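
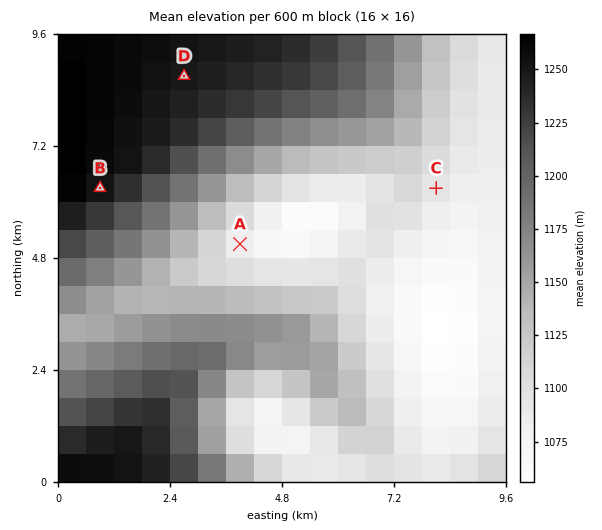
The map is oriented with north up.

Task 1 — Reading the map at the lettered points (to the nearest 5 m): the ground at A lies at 1080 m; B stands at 1255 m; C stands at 1095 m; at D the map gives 1250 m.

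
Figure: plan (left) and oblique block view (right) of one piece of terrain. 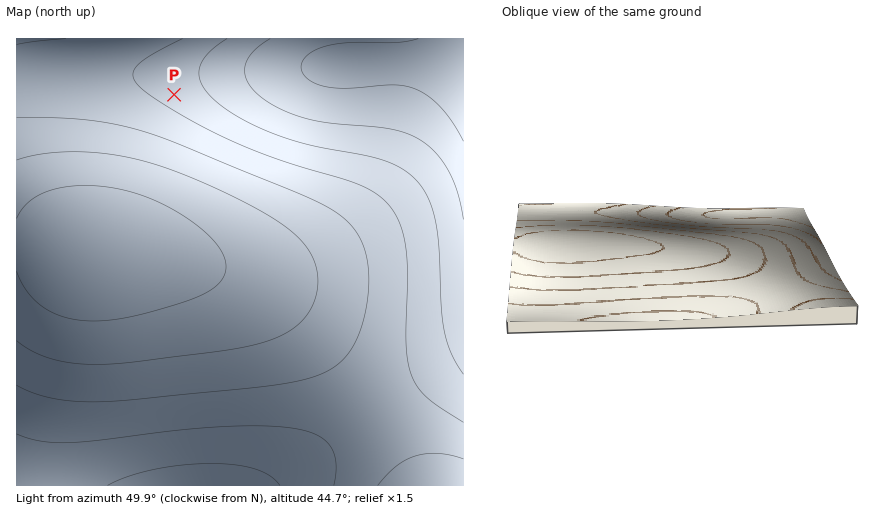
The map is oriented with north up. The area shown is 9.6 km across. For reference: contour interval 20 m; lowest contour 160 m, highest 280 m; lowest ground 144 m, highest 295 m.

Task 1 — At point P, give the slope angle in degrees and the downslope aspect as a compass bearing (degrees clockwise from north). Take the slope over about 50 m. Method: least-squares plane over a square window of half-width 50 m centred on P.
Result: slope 1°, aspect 44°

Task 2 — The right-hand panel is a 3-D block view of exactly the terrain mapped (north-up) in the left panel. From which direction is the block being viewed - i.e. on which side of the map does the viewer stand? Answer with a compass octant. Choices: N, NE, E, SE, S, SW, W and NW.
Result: S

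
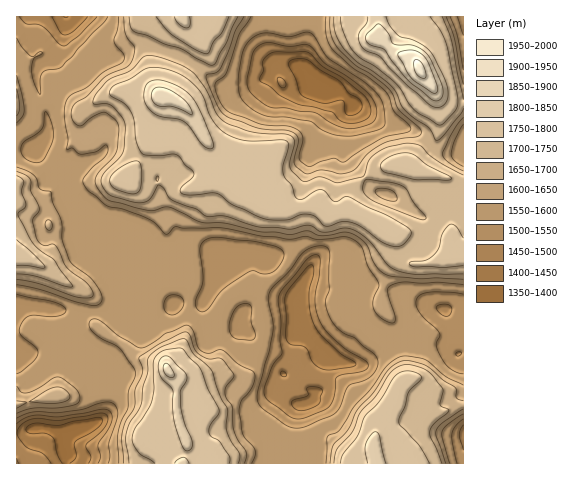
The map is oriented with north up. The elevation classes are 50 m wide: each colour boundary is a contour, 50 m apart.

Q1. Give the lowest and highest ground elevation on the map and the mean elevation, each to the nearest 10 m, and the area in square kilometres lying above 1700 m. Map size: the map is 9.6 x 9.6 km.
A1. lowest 1360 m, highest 1960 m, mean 1630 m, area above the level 30.4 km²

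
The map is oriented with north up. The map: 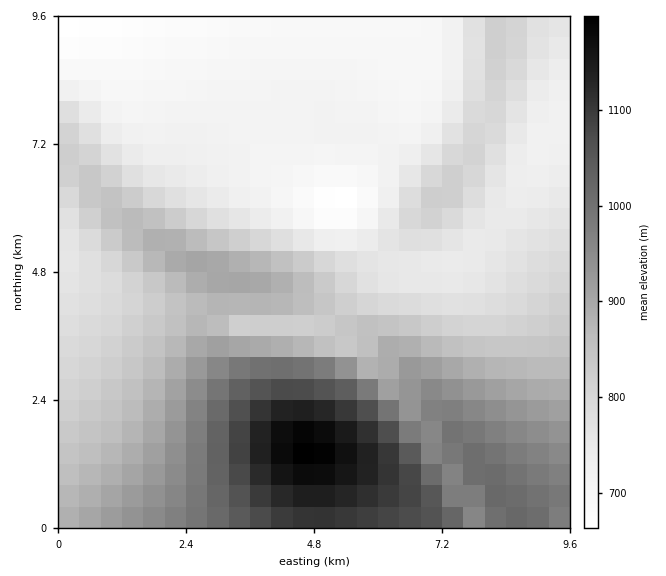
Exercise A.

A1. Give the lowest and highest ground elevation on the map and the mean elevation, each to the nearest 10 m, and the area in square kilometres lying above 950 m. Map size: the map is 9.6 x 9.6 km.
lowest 660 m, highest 1200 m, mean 840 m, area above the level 19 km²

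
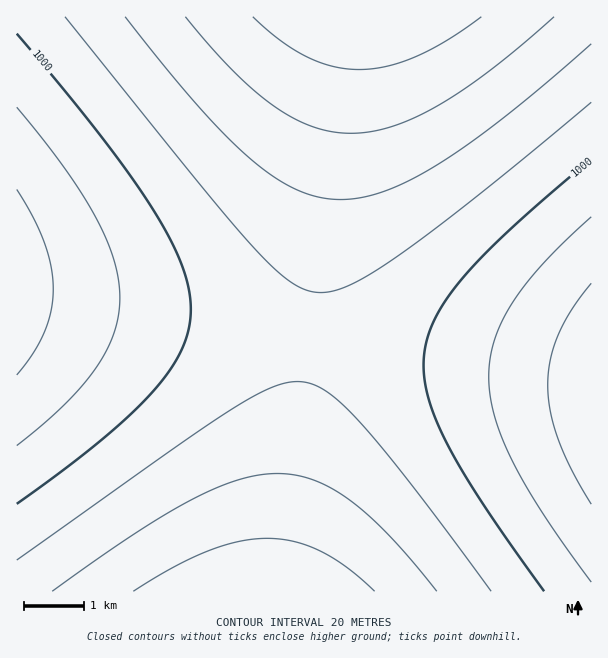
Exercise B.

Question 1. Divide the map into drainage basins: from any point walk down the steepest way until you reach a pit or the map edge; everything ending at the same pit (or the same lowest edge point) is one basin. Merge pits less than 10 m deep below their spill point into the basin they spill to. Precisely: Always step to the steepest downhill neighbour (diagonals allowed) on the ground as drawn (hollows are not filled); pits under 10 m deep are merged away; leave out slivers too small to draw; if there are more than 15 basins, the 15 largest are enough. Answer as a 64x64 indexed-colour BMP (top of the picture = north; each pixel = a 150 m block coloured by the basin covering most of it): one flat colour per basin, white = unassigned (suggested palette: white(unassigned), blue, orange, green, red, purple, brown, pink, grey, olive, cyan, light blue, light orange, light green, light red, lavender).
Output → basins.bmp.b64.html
<image width="64" height="64" href="data:image/bmp;base64,Qk12CAAAAAAAAHYAAAAoAAAAQAAAAEAAAAABAAQAAAAAAAAIAAATCwAAEwsAABAAAAAAAAAA////ALR3HwAOf/8ALKAsACgn1gC9Z5QAS1aMAMJ34wB/f38AIr28AM++FwDox64AeLv/AIrfmACWmP8A1bDFACIiIiIiIiIiIiIiIiIiIiIiIiIiIiIiIiIiIiIiIiIiIiIiIiIiIiIiIiIiIiIiIiIiIiIiIiIiIiIiIiIiIiIiIiIiIiIiIiIiIiIiIiIiIiIiIiIiIiIiIiIiIiIiIiIiIiIiIiIiIiIiIiIiIiIiIiIiIiIiIiIiIiIiIiIiIiIiIiIiIiIiIiIiIiIiIiIiIiIiIiIiIiIiIiIiIiIiIiIiIiIiIiIiIiIiIiIiIiIiIiIiIiIiIiIiIiIiIiIiIiIiIiIiIiIiIiIiIiIiIiIiIiIiIiIiIiIiIiIiIiIiIiIiIiIiIiIiIiIiIiIiIiIiIiIiIiIiIiIiIiIiIiIiIiIiIiIiIiIiIiIiIiIiIiIiIiIiIiIiIiIiIiIiIiIiIiIiIiIiIiIiIiIiIiIiIiIiIiIiIiIiIiIiIiIiIiIiIiIiIiIiIiIiIiIiIiIiIiIiIiIiIiIiIiIiIiIiIiIiIiIiIiIiIiIiIiIiIiIiIiIiIiIiIiIiIiIiIiIiIiIiIiIiIiIiIiIiIiIiIiIiIiIiIiIiIiIiIiIiIiIiIiIiIiIiIiIiIiIiIiIiIiIiIiIiIiIiIiIiIiIiIiIiIiIiIiIiIiIiIiIiIiIiIiIiIiIiIiIiIiIiIiIiIiIiIiIiIiIiIiIiIiIiIiIiIiIiIiIiIiIiIiIiIiIiIiIiIiIiIiIiIiIiIiIiIiIiIiIiIiIiIiIiIiIiIiIiIiIiIiIiIiIiIiIiIiIiIiIiIiIiIiIiIiIiIiIiIiIiIiIiIiIiIiIiIiIiIiIiIiIiIiIiIiIiIiIiIiIiIiIiIiIiIiIiIiIiIiIiIiIiIiIiIiIiIiIiIiIiIiIiIiIiIiIiIiIiIiIiIiIiIiIiIiIiIiIiIiIiIiIiIiIiIiIiIiIiIiIiIiIiIiIiIiIiIiIiIiIiIiIiIiIiIiIiIiIiIiIiIiIiIiIiIiIiIiIiIiIiIiIiIiIiIiIiIiIiIiIiIiIiIiIiIiIiIiIiIiIiIiIiIiIiIiIiIiIiIiIiIiIiIiIiIiIiIiIiIiIiIiIiIiERIiIiIiIiIiIiIiIiIiIiIiIiIiIiIiIiIiIiEREREREiIiIiIiIiIiIiIiIiIiIiIiIiIiIiIhERERERERERESIiIiIiIiIiIiIiIiIiIiIiIiIhERERERERERERERERIiIiIiIiIiIiIiIiIiIiIREREREREREREREREREREREiIiIiIiIiIiIiIiERERERERERERERERERERERERERESIiIiIiIiIiERERERERERERERERERERERERERERERERIiIiIhEREREREREREREREREREREREREREREREREREREhERERERERERERERERERERERERERERERERERERERERERERERERERERERERERERERERERERERERERERERERERERERERERERERERERERERERERERERERERERERERERERERERERERERERERERERERERERERERERERERERERERERERERERERERERERERERERERERERERERERERERERERERERERERERERERERERERERERERERERERERERERERERERERERERERERERERERERERERERERERERERERERERERERERERERERERERERERERERERERERERERERERERERERERERERERERERERERERERERERERERERERERERERERERERERERERERERERERERERERERERERERERERERERERERERERERERERERERERERERERERERERERERERERERERERERERERERERERERERERERERERERERERERERERERERERERERERERERERERERERERERERERERERERERERERERERERERERERERERERERERERERERERERERERERERERERERERERERERERERERERERERERERERERERERERERERERERERERERERERERERERERERERERERERERERERERERERERERERERERERERERERERERERERERERERERERERERERERERERERERERERERERERERERERERERERERERERERERERERERERERERERERERERERERERERERERERERERERERERERERERERERERERERERERERERERERERERERERERERERERERERERERERERERERERERERERERERERERERERERERERERERERERERERERERERERERERERERERERERERERERERERERERERERERERERERERERERERERERERERERERERERERERERERERERERERERERERERERERERERERERERERERERERERERERERERERERERERERERERERERERERERERERERERERERERERERERERERERERERERERERERERERERERERERERERERERERERERERERERERERERERERERERERERERERERERERERERERERERERERERERERERERERERERERERERERERERERERERERERERERERERERERERERERERERERERERERERERERERERERERERERERERERERERERERERERERERERERERERERERERERERERERERERERERERERERERERERERERERERERERERERERERERERERERERERERERERERERERERERERERERERER"/>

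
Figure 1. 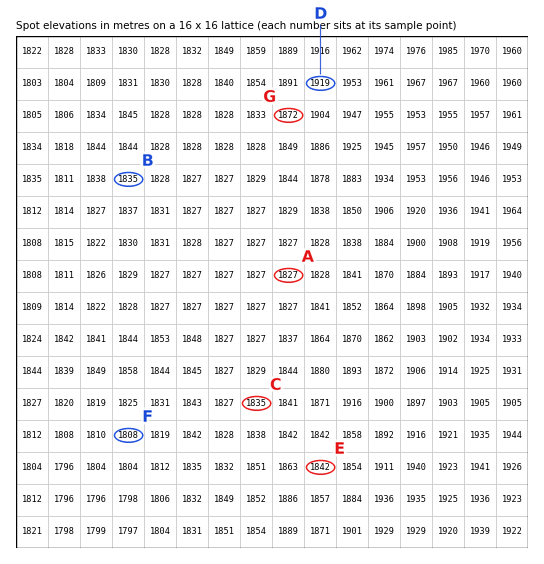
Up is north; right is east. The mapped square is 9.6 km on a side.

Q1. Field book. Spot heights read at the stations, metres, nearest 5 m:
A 1825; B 1835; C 1835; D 1920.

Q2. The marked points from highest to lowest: G E F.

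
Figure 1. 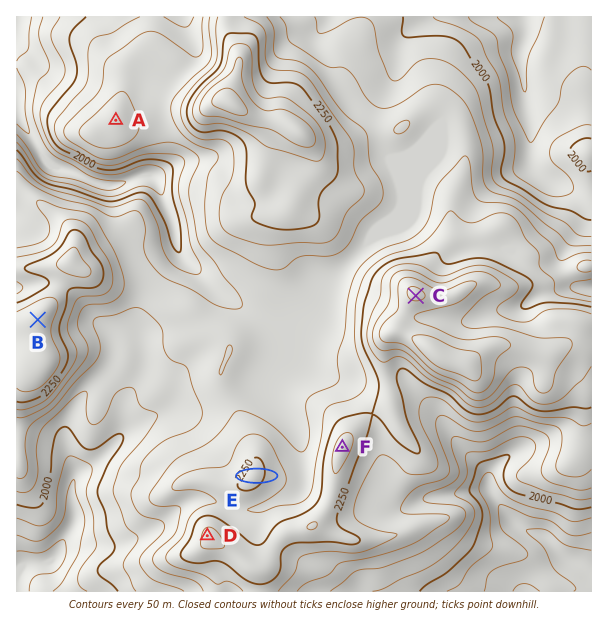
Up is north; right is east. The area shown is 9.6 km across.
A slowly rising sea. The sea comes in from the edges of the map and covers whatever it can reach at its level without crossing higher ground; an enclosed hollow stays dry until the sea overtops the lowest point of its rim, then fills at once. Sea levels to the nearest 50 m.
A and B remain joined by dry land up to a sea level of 2100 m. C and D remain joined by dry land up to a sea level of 2250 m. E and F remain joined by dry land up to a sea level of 2200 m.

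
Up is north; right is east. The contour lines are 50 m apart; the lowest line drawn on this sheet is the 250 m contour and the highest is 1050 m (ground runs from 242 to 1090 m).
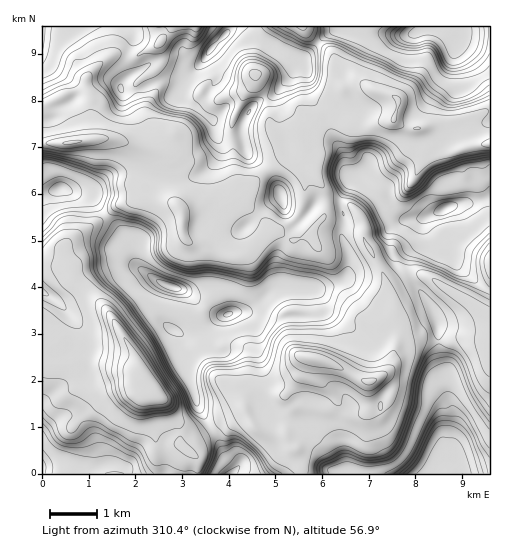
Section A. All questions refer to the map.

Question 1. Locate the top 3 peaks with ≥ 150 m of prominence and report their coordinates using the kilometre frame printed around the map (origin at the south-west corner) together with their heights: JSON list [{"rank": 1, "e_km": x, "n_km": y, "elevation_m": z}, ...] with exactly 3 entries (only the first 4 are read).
[{"rank": 1, "e_km": 2.34, "n_km": 1.79, "elevation_m": 1090}, {"rank": 2, "e_km": 5.79, "n_km": 2.49, "elevation_m": 1041}, {"rank": 3, "e_km": 0.64, "n_km": 7.11, "elevation_m": 956}]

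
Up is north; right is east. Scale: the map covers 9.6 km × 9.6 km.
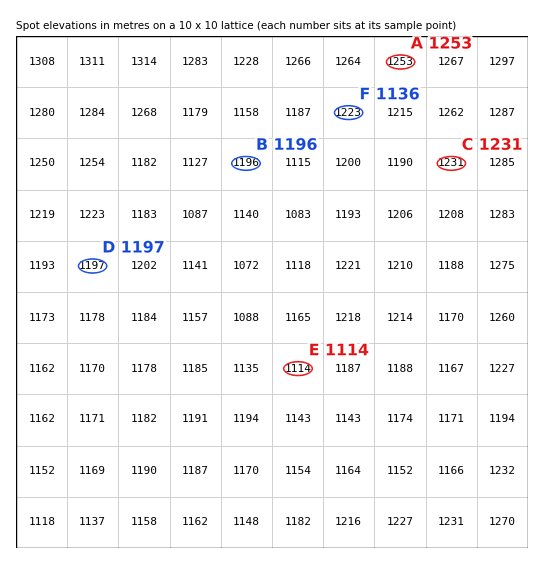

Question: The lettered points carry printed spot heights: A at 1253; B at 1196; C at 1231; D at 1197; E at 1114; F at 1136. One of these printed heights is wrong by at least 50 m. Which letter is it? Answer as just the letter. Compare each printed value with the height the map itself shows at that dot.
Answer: F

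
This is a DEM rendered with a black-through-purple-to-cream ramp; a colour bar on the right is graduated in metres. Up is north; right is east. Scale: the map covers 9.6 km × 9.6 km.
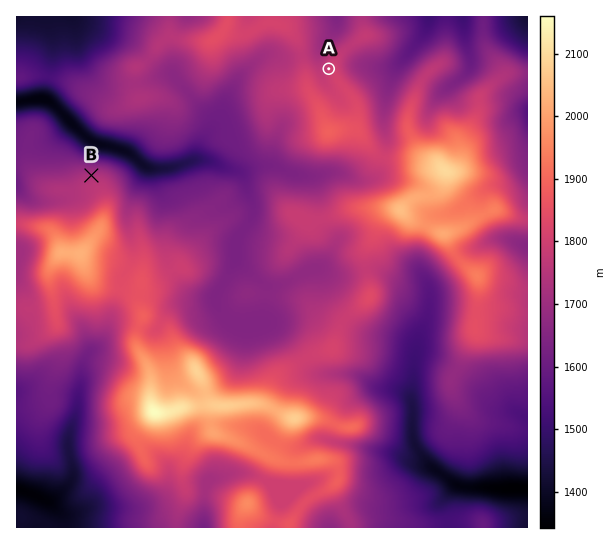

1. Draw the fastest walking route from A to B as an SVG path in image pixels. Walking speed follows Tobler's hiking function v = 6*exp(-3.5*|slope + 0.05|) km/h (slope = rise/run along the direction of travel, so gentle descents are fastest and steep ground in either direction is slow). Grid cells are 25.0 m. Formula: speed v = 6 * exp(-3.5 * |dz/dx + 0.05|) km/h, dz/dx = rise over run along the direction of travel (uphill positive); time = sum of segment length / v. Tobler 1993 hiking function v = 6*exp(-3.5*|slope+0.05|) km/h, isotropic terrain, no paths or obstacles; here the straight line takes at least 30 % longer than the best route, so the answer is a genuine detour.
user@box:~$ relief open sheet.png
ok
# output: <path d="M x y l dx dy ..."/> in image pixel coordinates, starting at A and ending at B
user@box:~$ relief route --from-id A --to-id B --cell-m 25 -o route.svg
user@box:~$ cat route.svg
<path d="M329 69l-4 5-3 1-17 0-3 2-5 5-47 95-3 2-2 2-40 0-16 8-16 0-11 5-29 0-3-1-12-12-11-6-16 0"/>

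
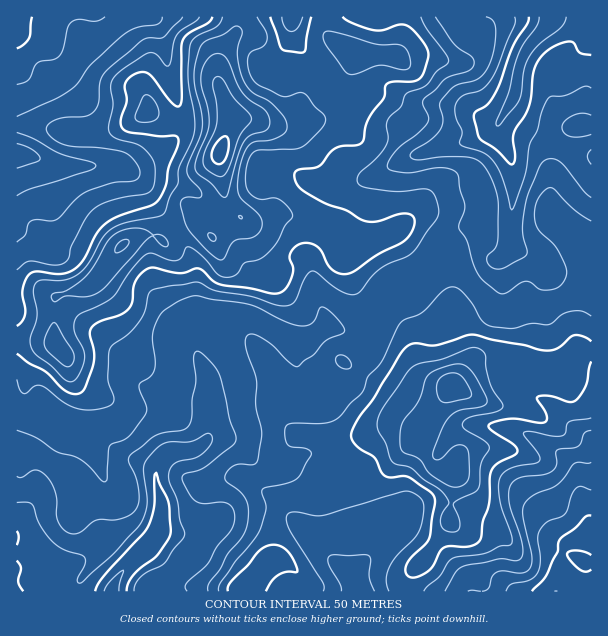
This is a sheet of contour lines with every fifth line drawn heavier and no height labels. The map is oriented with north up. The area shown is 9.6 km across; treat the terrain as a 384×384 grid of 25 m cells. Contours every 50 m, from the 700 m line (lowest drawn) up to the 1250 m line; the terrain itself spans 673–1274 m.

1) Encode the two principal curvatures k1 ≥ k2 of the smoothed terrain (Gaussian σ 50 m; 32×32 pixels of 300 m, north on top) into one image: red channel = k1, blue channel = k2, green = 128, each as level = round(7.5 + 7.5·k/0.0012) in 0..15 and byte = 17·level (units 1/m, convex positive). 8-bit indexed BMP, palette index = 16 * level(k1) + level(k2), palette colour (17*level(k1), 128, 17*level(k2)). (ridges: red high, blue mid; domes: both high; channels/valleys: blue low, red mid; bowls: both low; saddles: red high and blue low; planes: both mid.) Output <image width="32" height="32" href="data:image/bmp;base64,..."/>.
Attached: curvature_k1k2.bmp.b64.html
<image width="32" height="32" href="data:image/bmp;base64,Qk02CAAAAAAAADYEAAAoAAAAIAAAACAAAAABAAgAAAAAAAAEAAATCwAAEwsAAAABAAAAAAAAAIAAABGAAAAigAAAM4AAAESAAABVgAAAZoAAAHeAAACIgAAAmYAAAKqAAAC7gAAAzIAAAN2AAADugAAA/4AAAACAEQARgBEAIoARADOAEQBEgBEAVYARAGaAEQB3gBEAiIARAJmAEQCqgBEAu4ARAMyAEQDdgBEA7oARAP+AEQAAgCIAEYAiACKAIgAzgCIARIAiAFWAIgBmgCIAd4AiAIiAIgCZgCIAqoAiALuAIgDMgCIA3YAiAO6AIgD/gCIAAIAzABGAMwAigDMAM4AzAESAMwBVgDMAZoAzAHeAMwCIgDMAmYAzAKqAMwC7gDMAzIAzAN2AMwDugDMA/4AzAACARAARgEQAIoBEADOARABEgEQAVYBEAGaARAB3gEQAiIBEAJmARACqgEQAu4BEAMyARADdgEQA7oBEAP+ARAAAgFUAEYBVACKAVQAzgFUARIBVAFWAVQBmgFUAd4BVAIiAVQCZgFUAqoBVALuAVQDMgFUA3YBVAO6AVQD/gFUAAIBmABGAZgAigGYAM4BmAESAZgBVgGYAZoBmAHeAZgCIgGYAmYBmAKqAZgC7gGYAzIBmAN2AZgDugGYA/4BmAACAdwARgHcAIoB3ADOAdwBEgHcAVYB3AGaAdwB3gHcAiIB3AJmAdwCqgHcAu4B3AMyAdwDdgHcA7oB3AP+AdwAAgIgAEYCIACKAiAAzgIgARICIAFWAiABmgIgAd4CIAIiAiACZgIgAqoCIALuAiADMgIgA3YCIAO6AiAD/gIgAAICZABGAmQAigJkAM4CZAESAmQBVgJkAZoCZAHeAmQCIgJkAmYCZAKqAmQC7gJkAzICZAN2AmQDugJkA/4CZAACAqgARgKoAIoCqADOAqgBEgKoAVYCqAGaAqgB3gKoAiICqAJmAqgCqgKoAu4CqAMyAqgDdgKoA7oCqAP+AqgAAgLsAEYC7ACKAuwAzgLsARIC7AFWAuwBmgLsAd4C7AIiAuwCZgLsAqoC7ALuAuwDMgLsA3YC7AO6AuwD/gLsAAIDMABGAzAAigMwAM4DMAESAzABVgMwAZoDMAHeAzACIgMwAmYDMAKqAzAC7gMwAzIDMAN2AzADugMwA/4DMAACA3QARgN0AIoDdADOA3QBEgN0AVYDdAGaA3QB3gN0AiIDdAJmA3QCqgN0Au4DdAMyA3QDdgN0A7oDdAP+A3QAAgO4AEYDuACKA7gAzgO4ARIDuAFWA7gBmgO4Ad4DuAIiA7gCZgO4AqoDuALuA7gDMgO4A3YDuAO6A7gD/gO4AAID/ABGA/wAigP8AM4D/AESA/wBVgP8AZoD/AHeA/wCIgP8AmYD/AKqA/wC7gP8AzID/AN2A/wDugP8A/4D/AJeYmMi0gOj6xrbU5/q3dabpx5KkuMi1lXSGpoHDgnWnhnaFhvehkLW1hmR1t+fY5oWCc5SWyPqncoNztvmilbmXhpWVlviRcLanhZSGt9iVg4aYloSExuO22Mb4tYKUpnWWqamFp8iQgbWFdGW1pYSGh4eHhnRz9+mWp+iBhZVzdJeYt4aX2aKAx5ZkZLaWhpeXhoZ1ZWLWxXTWhHOGqIOWhYaXqKjpkJHIuJaVx7inl7m3t5ZkYaHUxbZidYaWhKeFhnanp9dw1um2x9iVhIaXhnV1xoPW9/y3g2N1t5aVl4aXh7iUk4KQgISXlZWnhoaFhnaV2NWC6LXF5/fGkqaElriXhaaXppS0cIR1dpeop7e3p5W5uZS0t8WjgJHXlMm3hoWGqKimyLmTloeHt6eWhZanqJe3xnBwgJHV95Olt3WStaenl5aHl4WGhpi3dXVlhYaoh4blxvj21LWCl6emccbmlYaEhXaHhYd1lreGd4aEg5eXlen8yHJzlqe5l5SE+NmUdYa4hoeGh3W3qIWWt8iTdqi2peakhKenl7iWten5uJR1lpd1d4eGltiGdYXIp3R1t5VjldnGx5eGl7iUt9Zzc4aWhmV2h4a2lYKElHOTdYSml4aEpHV1l4WoqFLGxYSFl6iGdnZ1c3FwpMaWdZeYppV2qKiWZYaFdpamo+r397illoOFdYOUlLbZtmKFppaHd3aXp4eVl4eGhrfE55Pk+LdkdJWmkvrmxri3gae3hHR2hoenpoSXqHV1xrWBYlDm96Zx17OS93SWhJWCqLmndYSEhriFYnOThYfIlpaWhKP7+fP4kPjXhKeXhZW3uNfXuYWDt5TIcKaHl7iYl3WHk6PFxqHWx6Pp15amx6eHdpfZt5aFhseAyLm3p5eHhpeYl5aDxtmC1eWTuKeHd4eGhpe3mJaXyIC4yad2iIeXl4eGdGOVsXH0cWOmdXWFhIWXl6inhpe4gKbYl3aWhHGBcoJidJX2+PhxYoSEhoeWlICDlsjXyqhwltiXhnCCpaaVdHSVgoH5+5JAhKaWdoe5t3FwgJGlpIC2pqSD5+f66MXmyKWkcJP189Xmt6eGl6aWtriltpRRppeWt9mXlpeGhJbp6rWAlffY+cWnl6aXp2WWuLd0g4OBpqenuYeGhnaElqbpgYDH98WFg6aGhpent5ORg2OVpnCUxoWmdpeHhqXJ2sdwlPr5hFJ0loaFpoWDttmVlci2gKTYhaeWmHaHhYWm14CV6OeDY4Sng4aot8fauOb22MhwkOmXlnWFhoeGhpa3sOja5sTIw5K2yNjHtri4lnSX16VwpNeWlZiYmIaXlYKBkYDD2MeEcNi2hHR1tpZ1hoe42NWAlLc="/>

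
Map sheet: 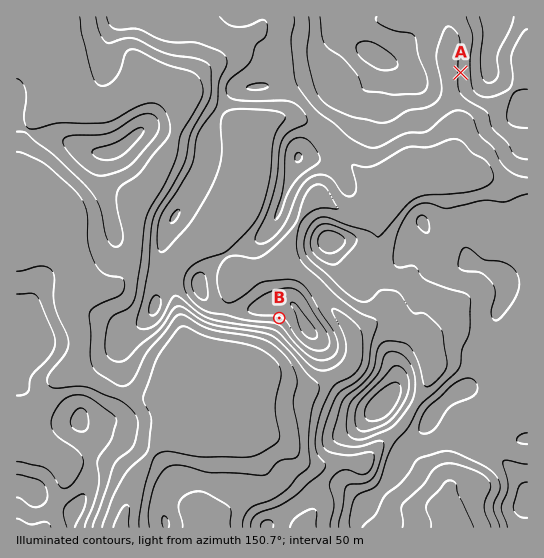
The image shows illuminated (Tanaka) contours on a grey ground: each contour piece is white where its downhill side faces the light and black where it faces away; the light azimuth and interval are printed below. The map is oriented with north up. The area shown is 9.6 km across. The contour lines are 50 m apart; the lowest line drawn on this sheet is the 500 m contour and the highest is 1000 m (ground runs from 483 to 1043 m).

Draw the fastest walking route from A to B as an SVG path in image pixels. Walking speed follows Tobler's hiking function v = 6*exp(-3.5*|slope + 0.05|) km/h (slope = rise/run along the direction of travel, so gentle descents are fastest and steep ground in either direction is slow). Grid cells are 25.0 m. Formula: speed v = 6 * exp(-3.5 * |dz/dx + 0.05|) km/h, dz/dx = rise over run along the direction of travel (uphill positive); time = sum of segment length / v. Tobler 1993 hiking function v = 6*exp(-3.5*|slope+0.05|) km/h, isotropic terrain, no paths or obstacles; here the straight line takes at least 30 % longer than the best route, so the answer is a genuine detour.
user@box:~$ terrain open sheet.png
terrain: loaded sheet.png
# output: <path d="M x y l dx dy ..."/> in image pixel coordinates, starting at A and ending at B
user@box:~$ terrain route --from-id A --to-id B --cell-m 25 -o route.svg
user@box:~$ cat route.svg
<path d="M461 73l-18 34-10 11-4 8-6 5-18 10-36 36-11 22-4 4-8 4-7 0-5 3-13 0-11 5-9 10-7 13 0 16-4 8 0 1-16 32 0 12 5 11"/>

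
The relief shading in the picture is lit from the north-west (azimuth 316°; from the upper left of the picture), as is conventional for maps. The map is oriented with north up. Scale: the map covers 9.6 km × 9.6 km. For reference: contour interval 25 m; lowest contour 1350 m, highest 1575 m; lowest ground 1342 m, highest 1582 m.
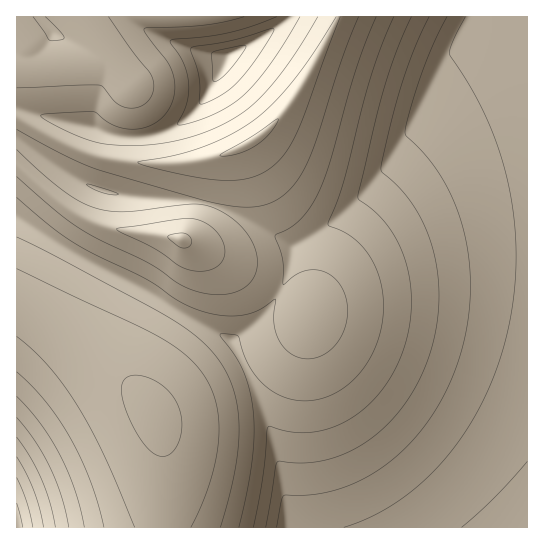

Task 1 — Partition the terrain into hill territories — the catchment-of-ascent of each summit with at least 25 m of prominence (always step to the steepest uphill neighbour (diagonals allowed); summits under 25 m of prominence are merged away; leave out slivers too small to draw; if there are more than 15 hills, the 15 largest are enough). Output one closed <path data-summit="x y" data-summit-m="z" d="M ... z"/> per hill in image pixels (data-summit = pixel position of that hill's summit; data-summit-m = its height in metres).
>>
<path data-summit="181 239" data-summit-m="1582" d="M523 76l-13 0-21 5-34 19-48 46-32 39-24 23-24 19-32 18-4 0-52-30-28-11-20-4-66-4-31-8-28-15-49-34-1 78 57 36 76 39 34 23 46 24 4 4 20 40 18 46 13 52 6 47 237 0 1-450z"/><path data-summit="155 414" data-summit-m="1554" d="M17 217l-1 310 273 1-2-31-12-55-18-49-24-50-4-4-46-24-34-23-76-39z"/><path data-summit="253 141" data-summit-m="1579" d="M527 16l-238 0-7 8-24 16-29 15-29 50-15 15-15 9-19 7-29 1-20-5-9-5-26-4-50-15-1 30 50 35 28 15 31 8 66 4 20 4 28 11 52 30 4 0 32-18 24-19 24-23 32-39 48-46 19-12 23-9 13-3 17 1z"/><path data-summit="78 17" data-summit-m="1560" d="M287 16l-270 0-1 91 25 9 52 11 9 5 20 5 21 0 20-5 16-8 21-19 29-50 29-15 24-16 6-6z"/>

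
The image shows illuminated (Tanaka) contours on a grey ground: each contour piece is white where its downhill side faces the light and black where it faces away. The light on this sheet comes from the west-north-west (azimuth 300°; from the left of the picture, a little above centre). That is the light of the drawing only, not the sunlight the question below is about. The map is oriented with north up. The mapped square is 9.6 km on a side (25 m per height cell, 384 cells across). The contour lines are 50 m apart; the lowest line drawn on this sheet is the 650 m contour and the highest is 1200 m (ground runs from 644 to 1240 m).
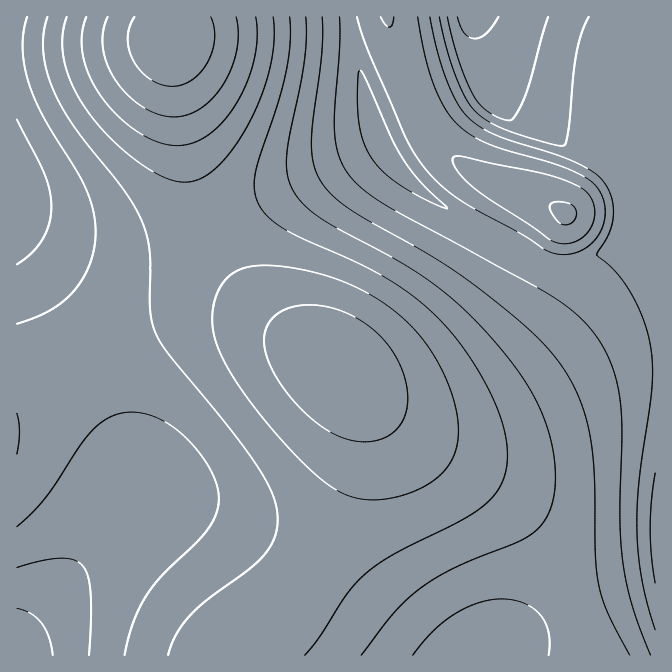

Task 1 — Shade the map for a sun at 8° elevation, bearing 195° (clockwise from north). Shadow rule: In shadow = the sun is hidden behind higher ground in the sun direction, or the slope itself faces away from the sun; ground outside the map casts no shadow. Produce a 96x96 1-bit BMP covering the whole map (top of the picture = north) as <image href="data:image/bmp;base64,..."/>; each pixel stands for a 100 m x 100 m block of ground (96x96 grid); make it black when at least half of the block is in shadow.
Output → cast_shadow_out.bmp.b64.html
<image width="96" height="96" href="data:image/bmp;base64,Qk2+BAAAAAAAAD4AAAAoAAAAYAAAAGAAAAABAAEAAAAAAIAEAAATCwAAEwsAAAIAAAAAAAAA////AAAAAAAAAAAAAAAAAAAAAAEAAAAAAAAAAAAAAAEAAAAAAAAAAAAAAAEAAAAAAAAAAAAAAAEAAAAAAAAAAAAAAAEAAAAAAAAAAAAAAAEAAAAAAAAAAAAAAAAAAAAAAAAAAAAAAAAAAAAAAAAAAAAAAAAAAAAAAAAAAAAAAAAAAAAAAAAAAAAAAAAAAAAAAAAAAAAAAAAAAAAAAAAAAAAAAAAAAAAAAAAAAAAAAAAAAAAAAAAAAAAAAAAAAAAAAAAAAAAAAAAAAAAAAAAAAAAAAAAAAAAAAAAAAAAAAAAAAAAAAAAAAAAAAAAAAAAAAAAAAAAAAAAAAAAAAAAAAAAAAAAAAAAAAAAAAAAAAAAAAAAAAAAAAAAAAAAAAAAAAAAAAAAAAAAAAAAAAAAAAAAAAAAAAAAAAAAAAAAAAAAAAAAAAAAAAAAAAAAAAAAAAAAAAAAAAAAAAAAAAAAAAAAAAAAAAAAAAAAAAAAAAAAAAAAAAAAAAAAAAAAAAAAAAAAAAAAAAAAAAAAAAAAAAAAAAAAAAAAAAAAAAAAAAAAAAAAAAAAAAAAAAAAAAAAAAAAAAAAAAAAAAAAAAAAAAAAAAAAAAAAAAAAAAAAAAAAAAAAAAAAAAAAAAAAAAAAAAAAAAAAAAAAAAAAAAAAAAAAAAAAAAAAAAAAAAAAAAAAAAAAAAAAAAAAAAAAAAAAAAAAAAAAAAAAAAAAAAAAAAAAAAAAAAAAAAAAAAAAAAAAAAAAAAAAAAAAAAAAAAAAAAAAAAAAAAAAAAAAAAAAAAAAAAAAAAAAAAAAAAAAAAAAAAAAAAAAAAAAAAAAAAAAAAAAAAAAAAAAAAAAAAAAAAAAAAAAAAAAAAAAAAAAAAAAAAAAAAAAB8AAAAAAAAAAAAAAP/AAAAAAAAAAAAAA//gAAAAAAAAAAAAB//gAAAAAAAAAAAAD//wAAAAAAAAAAAAD//wAAAAAAAAAAAAH//wAAAAAAAAAAAAH//wAAAAAAAAAAAAH//wAAAAAAAAAAAAD//wAAAAAAAAAAAAD//wAAAAAAAAAAAAD//wAAAAAAAAAAAAB//wAAAAAAAAAAAAB//wAAAMAAAAAAAAA//gAAD8AAAAAAAAAf/AAAP8AAAAAAAAAP+AAA/8AAAAAAAAAH8AAD/8AAAAAAAAADwAAf/8AAAAAAAAAAgAB//8AAAAAAAAAAAAH//8AAAAAAAAAAAAf//4AAAAAAAAAAAA///4AAAAAAAAAAAB///4AAAAAAAAAAAD///wAAAAAAAAAAAH///gAAAAAAAAAAAH///AAAAAAAAAAAAP//+AAAAAAAAAAAAP//8AAAAAAAAAAAAP//wAAAAAAAAAAAAP//gAAAAAAAAAAAAP//AAAAAAAAAAAAAf/8AAAAAAAAAAAAAf/4AAAAAAAAAAAAAf/wAAAAAAAAAAAAAf/gAAAAAAAAAAAAAf/AAAAAAAAAAAAAAf8AAAAAAAAAAAAAA/4AAAAAAAAAAAAAA/wAAAAAAAAAAAAAA/gAAAAAAAAAAAAAA/gAAAA="/>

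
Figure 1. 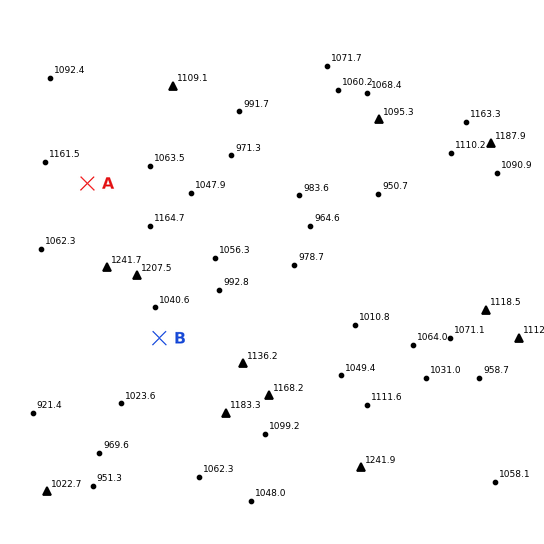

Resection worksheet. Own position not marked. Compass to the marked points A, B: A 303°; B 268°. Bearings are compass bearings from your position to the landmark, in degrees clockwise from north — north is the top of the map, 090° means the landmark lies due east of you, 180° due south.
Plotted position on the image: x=317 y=332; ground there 1030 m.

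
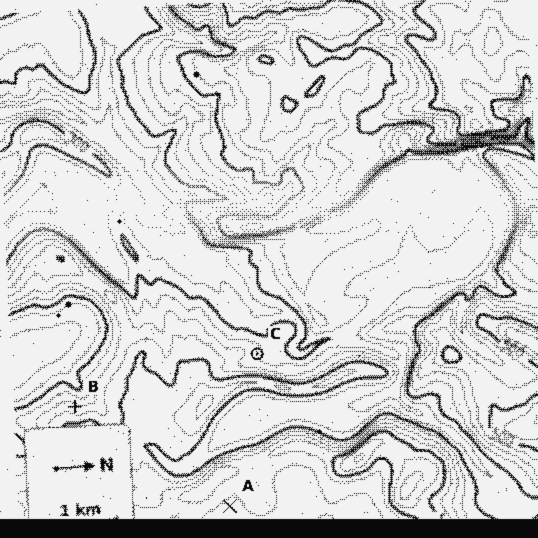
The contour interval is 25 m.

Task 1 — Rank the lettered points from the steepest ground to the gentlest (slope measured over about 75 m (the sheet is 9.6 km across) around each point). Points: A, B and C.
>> B C A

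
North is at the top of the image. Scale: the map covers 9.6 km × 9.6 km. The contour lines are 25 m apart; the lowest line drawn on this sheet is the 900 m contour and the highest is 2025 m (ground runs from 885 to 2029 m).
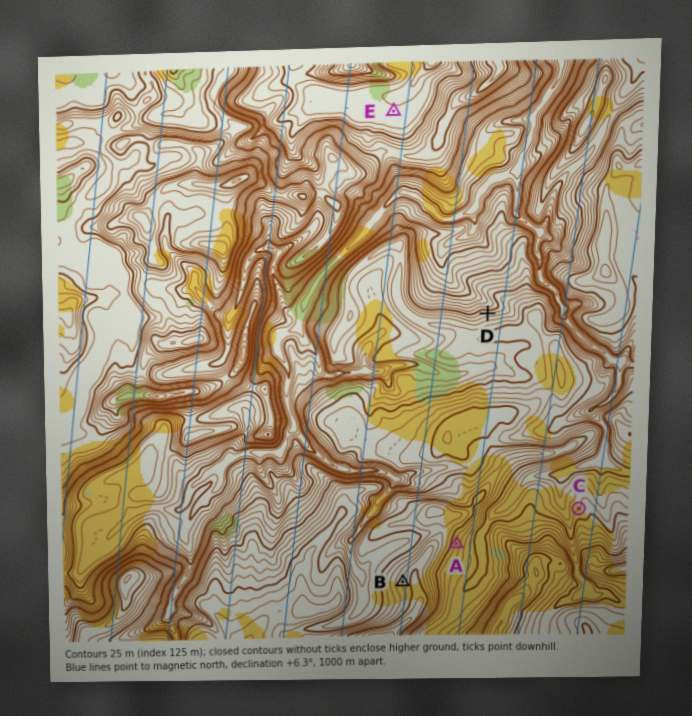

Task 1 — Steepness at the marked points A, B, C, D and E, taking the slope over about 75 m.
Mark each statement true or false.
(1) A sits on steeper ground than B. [true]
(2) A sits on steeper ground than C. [true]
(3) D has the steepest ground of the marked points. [true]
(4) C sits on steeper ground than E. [true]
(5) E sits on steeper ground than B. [false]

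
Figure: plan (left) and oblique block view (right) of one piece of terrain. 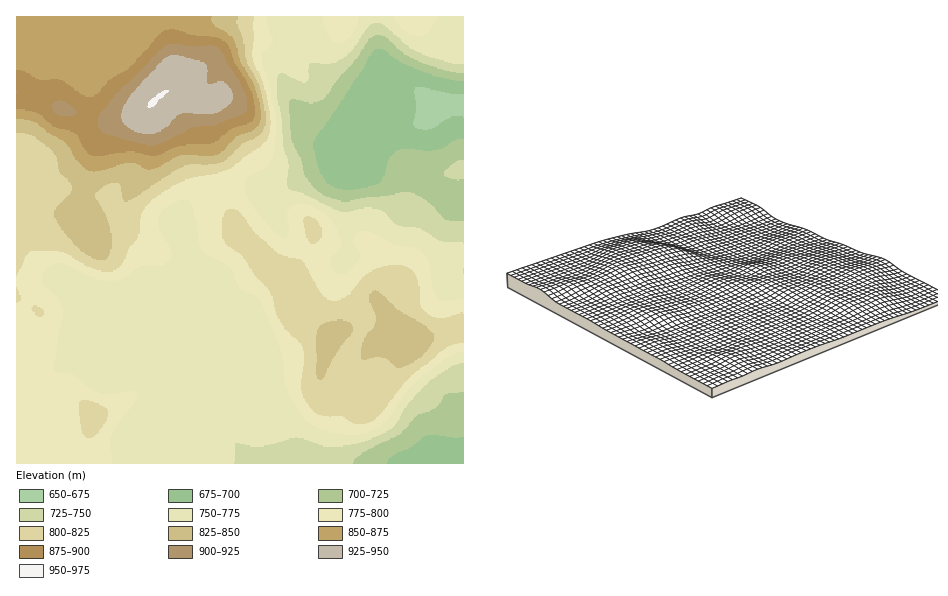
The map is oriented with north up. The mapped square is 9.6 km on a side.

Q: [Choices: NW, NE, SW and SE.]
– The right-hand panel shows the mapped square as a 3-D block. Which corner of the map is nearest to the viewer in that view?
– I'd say SW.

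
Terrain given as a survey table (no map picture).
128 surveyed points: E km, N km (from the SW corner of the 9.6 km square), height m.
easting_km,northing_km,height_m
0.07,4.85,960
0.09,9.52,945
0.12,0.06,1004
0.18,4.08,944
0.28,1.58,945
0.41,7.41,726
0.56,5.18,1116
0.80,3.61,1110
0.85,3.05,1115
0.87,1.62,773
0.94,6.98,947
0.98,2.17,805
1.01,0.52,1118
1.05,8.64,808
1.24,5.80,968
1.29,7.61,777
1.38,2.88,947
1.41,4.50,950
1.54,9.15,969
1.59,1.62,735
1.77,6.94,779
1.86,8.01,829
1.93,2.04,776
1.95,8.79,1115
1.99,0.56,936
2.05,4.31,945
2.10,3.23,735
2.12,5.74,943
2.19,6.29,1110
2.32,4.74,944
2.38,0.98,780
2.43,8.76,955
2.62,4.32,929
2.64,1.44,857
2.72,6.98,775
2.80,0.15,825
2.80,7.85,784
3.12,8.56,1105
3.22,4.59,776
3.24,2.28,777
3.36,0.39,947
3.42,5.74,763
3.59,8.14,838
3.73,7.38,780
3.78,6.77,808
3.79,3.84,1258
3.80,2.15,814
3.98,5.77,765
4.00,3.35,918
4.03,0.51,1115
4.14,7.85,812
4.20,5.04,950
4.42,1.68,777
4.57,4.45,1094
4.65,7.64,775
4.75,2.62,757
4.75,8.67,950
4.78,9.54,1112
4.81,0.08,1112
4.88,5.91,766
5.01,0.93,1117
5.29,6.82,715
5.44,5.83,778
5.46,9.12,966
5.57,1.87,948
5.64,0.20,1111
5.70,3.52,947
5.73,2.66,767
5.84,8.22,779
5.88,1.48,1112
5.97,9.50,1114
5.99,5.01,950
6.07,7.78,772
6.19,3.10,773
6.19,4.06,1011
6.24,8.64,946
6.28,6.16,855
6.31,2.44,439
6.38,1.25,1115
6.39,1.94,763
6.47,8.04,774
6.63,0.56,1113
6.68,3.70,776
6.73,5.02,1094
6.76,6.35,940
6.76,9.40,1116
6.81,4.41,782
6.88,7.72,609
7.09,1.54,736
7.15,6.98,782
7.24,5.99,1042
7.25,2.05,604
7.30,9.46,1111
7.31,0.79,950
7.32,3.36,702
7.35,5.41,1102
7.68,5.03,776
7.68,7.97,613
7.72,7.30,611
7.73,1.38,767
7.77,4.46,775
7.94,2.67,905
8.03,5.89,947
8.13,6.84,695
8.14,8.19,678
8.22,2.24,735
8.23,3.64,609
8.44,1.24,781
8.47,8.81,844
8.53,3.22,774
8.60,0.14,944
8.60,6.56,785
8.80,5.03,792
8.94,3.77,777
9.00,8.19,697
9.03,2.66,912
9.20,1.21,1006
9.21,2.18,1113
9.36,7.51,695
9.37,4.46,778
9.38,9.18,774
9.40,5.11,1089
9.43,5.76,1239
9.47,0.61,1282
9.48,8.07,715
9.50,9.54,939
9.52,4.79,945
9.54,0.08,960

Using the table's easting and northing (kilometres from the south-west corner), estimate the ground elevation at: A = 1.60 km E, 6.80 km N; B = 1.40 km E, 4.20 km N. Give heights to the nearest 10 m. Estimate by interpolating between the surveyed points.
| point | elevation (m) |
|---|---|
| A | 780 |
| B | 950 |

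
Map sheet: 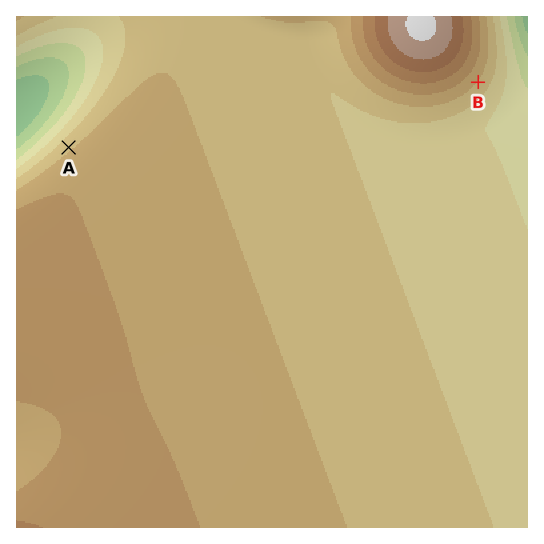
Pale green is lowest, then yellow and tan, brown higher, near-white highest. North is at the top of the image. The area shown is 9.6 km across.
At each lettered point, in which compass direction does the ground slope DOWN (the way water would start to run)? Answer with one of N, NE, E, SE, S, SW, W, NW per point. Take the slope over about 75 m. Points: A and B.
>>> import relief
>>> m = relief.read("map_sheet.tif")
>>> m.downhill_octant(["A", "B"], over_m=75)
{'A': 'NW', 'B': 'SE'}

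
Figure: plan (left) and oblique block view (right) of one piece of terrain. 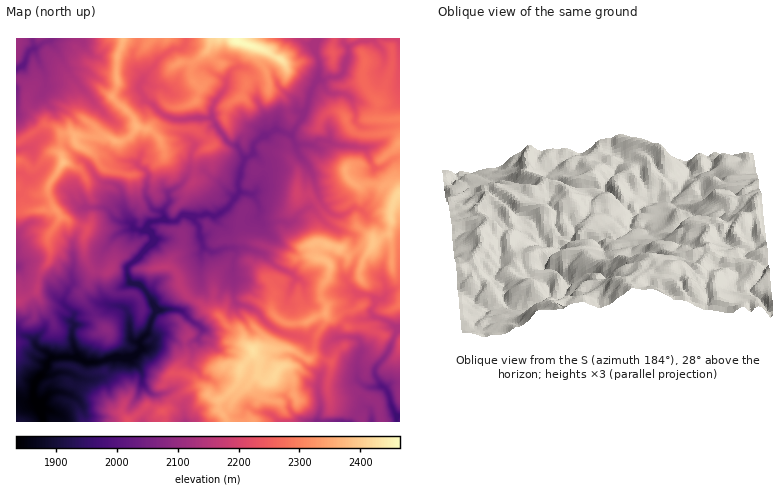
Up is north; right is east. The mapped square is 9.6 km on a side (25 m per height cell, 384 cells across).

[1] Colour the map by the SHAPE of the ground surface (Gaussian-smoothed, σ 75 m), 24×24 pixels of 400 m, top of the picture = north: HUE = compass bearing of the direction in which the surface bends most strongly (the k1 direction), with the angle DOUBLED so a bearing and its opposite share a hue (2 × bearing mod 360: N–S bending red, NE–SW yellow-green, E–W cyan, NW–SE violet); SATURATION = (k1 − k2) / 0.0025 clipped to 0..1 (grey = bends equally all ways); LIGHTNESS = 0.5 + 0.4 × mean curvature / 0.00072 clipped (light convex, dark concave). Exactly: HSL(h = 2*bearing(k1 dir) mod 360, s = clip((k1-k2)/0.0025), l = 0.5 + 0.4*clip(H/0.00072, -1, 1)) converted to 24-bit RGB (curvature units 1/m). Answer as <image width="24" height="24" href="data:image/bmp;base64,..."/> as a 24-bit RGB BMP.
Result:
<image width="24" height="24" href="data:image/bmp;base64,Qk32BgAAAAAAADYAAAAoAAAAGAAAABgAAAABABgAAAAAAMAGAAATCwAAEwsAAAAAAAAAAAAAuI+CbEiGjl9bWaWHWCyCjs6Qpt6ow1zeepvK0Z6iQy5wZC1Mrdx1la1edrw4dBEZv70WlUABCVk2740eJ4vZmdvbT+Z/XwB+hJRbZUd9XatziXNEN5KwktPH6sHHCKqywAAVsGcZbzCBiI/WnuTlwYmZWEmJn3rKLbrH0PXdUSPIkNhzbnCUZXup1PDejwCfjaxuPHiRf2qva6qxQH1HM10mar5hsA63uWjZ6rfWPp6uTN+FYjEctoxlhGyjoJS/jZS7s9RZDA0q2dp9TmdhlVtBOAYJRMY1rr2MPnSCQciAZdK0k1MecLEfUnEuOBY5S7mz4rm+hnDBQy2q3tzvoJHYr2iFYZt6xJ7U22C5qkHVZ+WwUGl4dEueFEKJzZavsMeRcyVXdH8wVl0RkFlKyKBcGJw5JHNgGjAfpapHya1bMXVqSxkUpWk0w9+8iIi/h8Toe53w419wJjxp6LTRIilO2aF6BIx7ojQeHnR24+/cCBd12MHo3uztip/PhBBJGzdZLGkz6vPYDAUxbkkfkNiZZ9RbaOBiMwwALRkGqq4nVVAim4oaLzLEueXZEnG8T7mMaJHLbtddHQwoRsk5kMmLwiyX8XmFAF+Fd/LobgwApRNm0vnqOM234JNRMwAa0/jxbmzd2K3w6NHuPoPCYqk1gRo/rSY/x6napNymVChrk0O2hM1YQjMekyc40fraMAEynmMYROiyhObQh7FBhyh/1xt0hNepk3lSYJVvXytIz+KTU16b3HSLFF9x0HbKv5l84KB9X0B9K19u1JqVtnxOBcRJMwABanQIjMSmrtisOTZTr7p7PFRbVDAyxsF4qLuWNjF/Xj6I5cSGLx1P7rNiSZDHSoEqinlO4YWWZLFqHypOpcuYt6XU7wvtZHv/4NP4fujakKeASFB8s5OQY017S5GkxujSkhBCdyYyVIc25/O1FA478vSFGxInXOWsaFmIhmlF4NyvFxtRq9eBR3Rv7snfAEs0H5MvzIqUqId4MFRwhXo1iHo9mrVGZEYjX3TM4pfktdnL2Eualr7jdSbUyIfOG7ijSEp5qrvXzKiPFydS49u1Q4ZuQpxV3mW8GgEynNwy1tWoJxNMqMipdHyid7CsVnOhL2teVc2z8NX0gKLmlhQ8LSyC6sbheiq+KI8qJjsU7MWPm9X02abgb3GzfTJMj0AZBI5VoZoAlboJegiWKVeiuYmgfYpvZFZ2o6RWMEsohqI5biglOV6if9efTBos6YhfiHvBfHLZzvnPLxIffnolczc0bDV1t92s0CaXDI/Q43GvSKyIR7pGFn1cyKe5X1B9hWaWxaeLRItjiEBtl7VDemkmOmx03aCZapeZwHHKwawgRChGxuOPazxwSx01t9psKcGYGR5htMdrkpSocJt7Jl97o3UxXIZoTFtx29u6VDqRlWR9oE5XrN/LTX+8dcaSioxULWJe/8zUIm6AsxX46lW6ptnx3MH0qB+SebB2LHprp4ljooptP4aNXFS+cXyQV2xyuNGSOx1KaGW13/HaYbBmGTBOtIxylW7NkTukn++l3A+TDVC6ab9hfWsvGj9JoX255+vZRUiNw1WYiLNXYru8GWFXomJnc5CVXqZEW7/ERISQuuTB3XnYwjvqvbsw2WbXLWJQwnpFpnfee3HOXWPZ3tP4nESUP65unNOlhUKAPrOY1N33WQErP7+SRJh5qaeFgDVneWgqMVkdVzcJin0KEXcfp9RZYjdx3aXgc7/f2XW9iOPVPaDIJwwU0PvRy+Duhyigwgs8weNaMwAk4vXVdGY6Q2xUdFw7MqKh6sfjSyyQxurJaDfKZn+5X6+cOI5bTKw+bDI/asFdrnk3LgUW0frfNcyKSAoQ/gBd8Xz5euhMBUaL4oKNjN2RihY6IWEuRIZJMn93vKPcyOfVYCqCr5lrV450wVw8U29kY3tXj5NZURZDs+Hv2fZcOh4+Tm+0iZFKZE4/6b6xCDgy0lqC222V76jySjXaP5JTJFtfnIs3fCYZd6tQiK+LbGSD4Km0nW2dd4l1hFp7TKKlZid0+vvQNy5WV0d7wIluS5t5kLmGzjtpHFxRtmqJ0txu9wRxYseWGj4/lqAjGFKd2squXnV5n2GGAIAuvmR9eZqSaWeSbpm4NCZi/OvPZz11KV5IctW8qZ3hy1GCZb9hXBdDU0UimZ0pzv3qppbjQA/J79y1Bh0t3tWkZ3+jskmUylJwJoIqfUxhippuTzFYRICi+ujRMEaIvovBNL9BGEQjrFBq1nqvkHvcrPXtfP/QZ4AUeiUeGQwn4+ajURJvSusdfC1npMZD"/>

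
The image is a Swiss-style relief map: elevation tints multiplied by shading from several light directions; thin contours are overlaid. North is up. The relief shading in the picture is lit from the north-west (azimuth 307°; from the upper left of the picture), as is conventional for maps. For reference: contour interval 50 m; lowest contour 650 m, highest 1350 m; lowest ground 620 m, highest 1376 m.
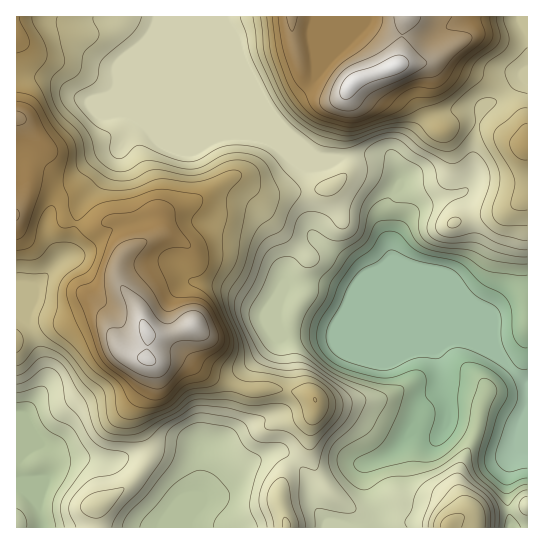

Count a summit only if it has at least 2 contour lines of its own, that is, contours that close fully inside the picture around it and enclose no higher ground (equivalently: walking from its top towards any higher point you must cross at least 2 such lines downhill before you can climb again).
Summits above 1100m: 2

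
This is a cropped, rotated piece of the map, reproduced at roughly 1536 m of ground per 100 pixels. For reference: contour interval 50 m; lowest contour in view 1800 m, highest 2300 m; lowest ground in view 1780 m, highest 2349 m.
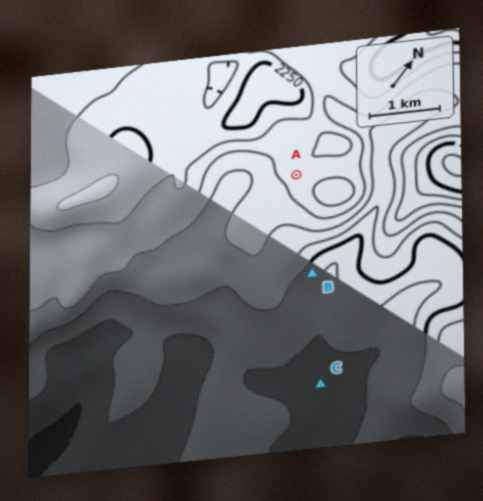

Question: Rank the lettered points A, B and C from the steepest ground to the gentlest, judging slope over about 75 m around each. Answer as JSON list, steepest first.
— ["B", "A", "C"]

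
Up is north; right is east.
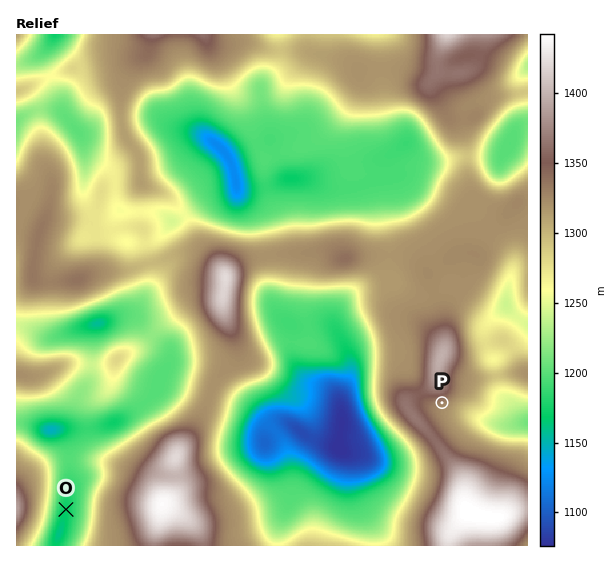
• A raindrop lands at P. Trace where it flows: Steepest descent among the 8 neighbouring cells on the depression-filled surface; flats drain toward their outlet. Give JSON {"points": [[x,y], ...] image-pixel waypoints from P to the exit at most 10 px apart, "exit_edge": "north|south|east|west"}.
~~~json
{"points": [[442, 403], [451, 411], [462, 411], [473, 416], [483, 420], [494, 423], [505, 424], [515, 424], [526, 424], [527, 424]], "exit_edge": "east"}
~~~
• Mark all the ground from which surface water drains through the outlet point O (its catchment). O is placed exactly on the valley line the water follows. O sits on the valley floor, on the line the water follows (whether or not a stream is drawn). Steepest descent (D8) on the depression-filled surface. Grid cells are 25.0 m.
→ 15.855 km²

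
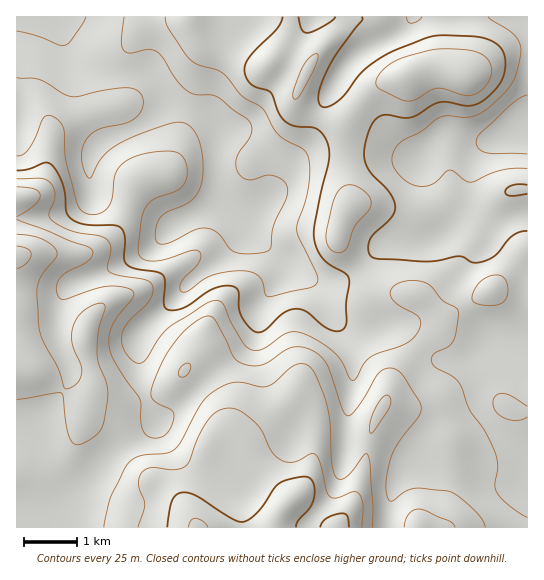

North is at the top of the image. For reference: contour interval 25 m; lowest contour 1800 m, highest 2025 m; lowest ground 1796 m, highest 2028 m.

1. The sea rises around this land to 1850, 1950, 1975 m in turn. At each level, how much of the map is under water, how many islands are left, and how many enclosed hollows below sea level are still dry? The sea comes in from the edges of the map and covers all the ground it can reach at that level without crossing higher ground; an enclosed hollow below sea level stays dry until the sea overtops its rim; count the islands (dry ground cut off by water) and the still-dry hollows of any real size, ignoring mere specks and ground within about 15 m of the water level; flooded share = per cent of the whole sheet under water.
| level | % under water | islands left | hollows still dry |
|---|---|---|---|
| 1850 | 22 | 0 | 0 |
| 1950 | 85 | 0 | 0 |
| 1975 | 94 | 0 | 0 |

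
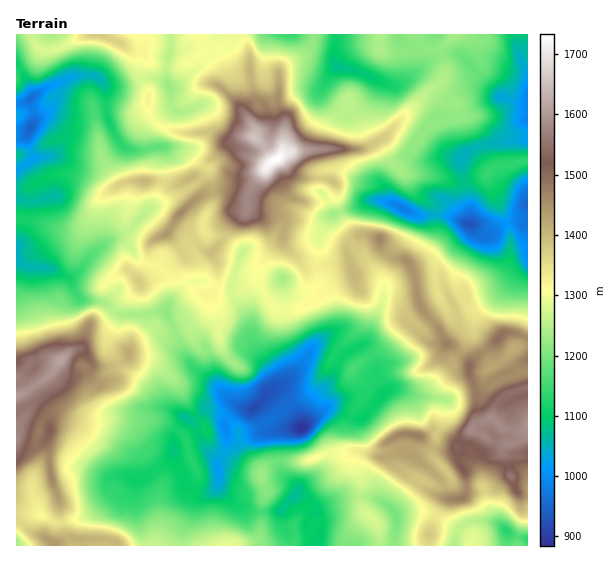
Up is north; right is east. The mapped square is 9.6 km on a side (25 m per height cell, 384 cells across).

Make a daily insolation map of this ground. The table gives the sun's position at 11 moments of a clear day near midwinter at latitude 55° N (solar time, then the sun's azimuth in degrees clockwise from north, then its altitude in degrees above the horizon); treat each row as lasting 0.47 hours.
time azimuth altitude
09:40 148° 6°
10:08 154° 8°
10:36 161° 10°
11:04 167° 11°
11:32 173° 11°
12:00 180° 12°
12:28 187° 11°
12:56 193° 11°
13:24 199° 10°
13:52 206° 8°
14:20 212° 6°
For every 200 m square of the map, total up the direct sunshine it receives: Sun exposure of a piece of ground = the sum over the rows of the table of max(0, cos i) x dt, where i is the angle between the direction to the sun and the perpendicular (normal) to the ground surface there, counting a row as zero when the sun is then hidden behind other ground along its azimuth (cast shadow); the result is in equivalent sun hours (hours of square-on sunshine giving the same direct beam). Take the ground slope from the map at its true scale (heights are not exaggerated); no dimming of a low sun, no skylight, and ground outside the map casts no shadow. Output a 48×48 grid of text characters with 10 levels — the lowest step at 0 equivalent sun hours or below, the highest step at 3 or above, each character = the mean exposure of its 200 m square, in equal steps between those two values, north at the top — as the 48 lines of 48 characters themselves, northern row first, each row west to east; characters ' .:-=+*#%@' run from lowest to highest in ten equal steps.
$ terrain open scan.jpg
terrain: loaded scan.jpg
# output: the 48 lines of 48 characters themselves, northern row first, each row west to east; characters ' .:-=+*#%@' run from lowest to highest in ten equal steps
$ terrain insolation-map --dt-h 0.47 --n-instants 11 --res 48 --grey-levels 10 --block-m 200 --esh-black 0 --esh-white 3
=:   -#%*. ..:::-::..       :....::::::.:=-:::-=
+=:-*@@@@%+:--:::::.       .:  .::::::::-==-=-:-
+*#@@@%%%#*=-:.:::   .          -++===-:..---=:-
-%@@#+==+*+=+===:                .--::..:::-==--
+@%+:   :-=: :-=::.                    :-::=*+==
#+:...   ......:=*#-                  :--::--=--
:.:-:::....:-:.:: .-.                .---::.  ::
:--:.::..::--.      :.              .-=---:..:--
=.  .::  :===:       .             .==--=+**+=: 
   .::..  --=***++. ::.           .=+--*###*=:. 
  -=-:.:       ::--+===     .....=#*=-++++=:    
-::.::::          =+*-  .+#@@@@@@@#=:--:::.     
:    .::         .:.:::=@@%#+-=*#%*-:.. ... .:=*
 .:--:.    ...  :  ::-*@%%*=-..-: .-===-:.:--=*#
:----:  .+**#=-:  ::..=%#+--+#+.    :---=-======
::.  ..-**=+=-: .++:.:-==+-..==         .:-==-=-
      :+=---.  .**-::--:::=*+=:            .==-.
::.  .-==--.  .*=-:*%%%=----.                :..
-::::-====:   -=::-+@@@#--=-:   .               
::::--=-: .:-%#--  -*#++=-:....-==-             
.....:.    :+==------::=*+.. .::-+=.           .
            :--+=++--.:=##=:::-::=**=...        
         -- .:-=+++=-:--=++-----:-+++::..       
        -==--=+=:.:-:--:..:=--==:----:::..      
       .-:-**++=---:-==:..:::=+*+--:::..:..     
         :=++=--=----++-:::=*#%%%*:.:=. :.:     
            ..:--==--+++==*%@@%%#*-::+=  ..     
       :    .::--=--+==*##%@%*--+*+*=:=:        
       :.   .:---==-=-=*%@%#+:.-==*##+::    .-*=
     .:. .....-=+-+=.:=*##*-..-:..-*##*=+:  =+:.
 .:.-*+. .=--::-+*#*. =**+=:.:: .:::-.:==: :-: .
.:.-+::=:.=*==:.:*%@%++*+-:.:=:::....-*#=--:.   
: -+=-=-:--+++=::-*%@@#=-..:=---..  .---++=     
.=+++++*#%#+++*+=-:-++-..  .. ::.      .:--   :-
+-++++*###**++*#=-..::.                   .  ::.
:-=:==---:-:..:++.:.                          ..
:=:.-=-:-----=- ...:.                      :=:.:
--:============:.-:.:              .-:.. .+-:---
=-==+=======---::-=..             ==-+=..:=+=--+
=**--==**=----:::.-:        :--==::--::=+=-=-==-
%%=:::=+==---:.:-.::.. .-+#@#==-+%#==+:.*=-##+-+
*==:..-....:. .:-:  .--::+%#==++-+#%=-=:.**##+--
--==...      .:.::  .-+-:=-=+**===+*%+..  ::=#+:
--==..      ..  .    .:=*-.-*+-:::=++*#=:-+*%%%*
-::++:                :=-..:---:.  ----*@@@#*%#*
:  .:                     .::::-=:.::. :+*=-=#@@
*.           ...       ..::::::=+=-:...:--....+@
*#=..---:.  ....    .... .:::::----::-===::::. .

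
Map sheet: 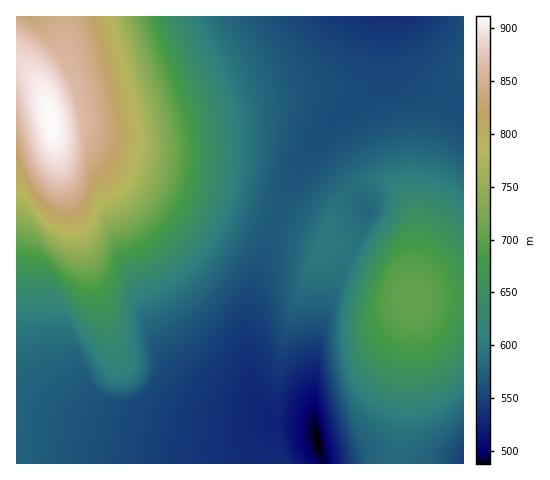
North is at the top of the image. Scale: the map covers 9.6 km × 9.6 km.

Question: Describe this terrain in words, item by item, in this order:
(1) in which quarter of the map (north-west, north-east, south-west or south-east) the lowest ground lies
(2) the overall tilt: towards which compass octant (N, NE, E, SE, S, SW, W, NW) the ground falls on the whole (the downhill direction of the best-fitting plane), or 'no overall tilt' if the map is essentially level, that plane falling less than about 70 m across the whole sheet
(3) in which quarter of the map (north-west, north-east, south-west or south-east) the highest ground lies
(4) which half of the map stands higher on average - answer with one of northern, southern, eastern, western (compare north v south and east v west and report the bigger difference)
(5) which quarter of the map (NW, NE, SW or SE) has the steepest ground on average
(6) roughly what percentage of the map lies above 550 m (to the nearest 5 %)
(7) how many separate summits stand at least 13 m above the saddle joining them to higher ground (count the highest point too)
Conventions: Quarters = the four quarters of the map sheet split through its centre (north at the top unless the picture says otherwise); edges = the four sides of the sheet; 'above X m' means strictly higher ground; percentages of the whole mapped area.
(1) Look to the south-east quarter for the lowest ground.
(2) On the whole the ground falls towards the south-east.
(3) The highest ground is in the north-west quarter.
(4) The western half stands higher on average than the eastern half.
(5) The steepest ground, on average, is in the north-west quarter.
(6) Ground above 550 m makes up about 85 % of the sheet.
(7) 2 summits rise at least 13 m above their surroundings.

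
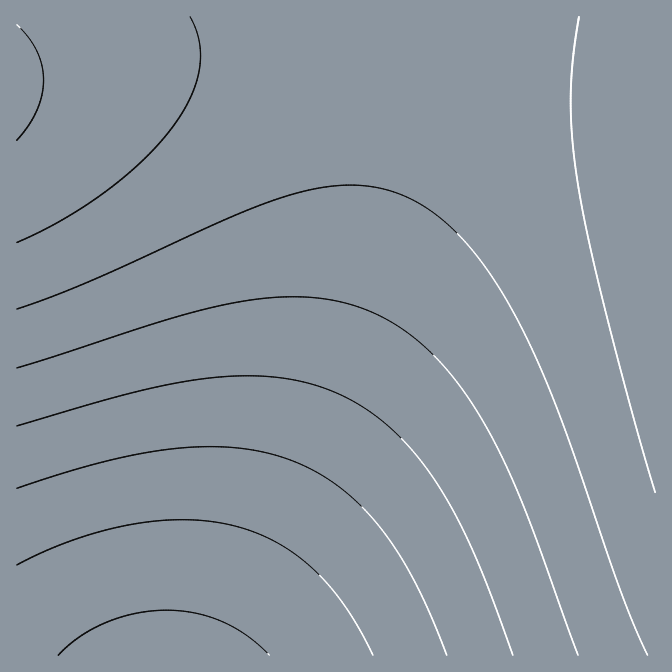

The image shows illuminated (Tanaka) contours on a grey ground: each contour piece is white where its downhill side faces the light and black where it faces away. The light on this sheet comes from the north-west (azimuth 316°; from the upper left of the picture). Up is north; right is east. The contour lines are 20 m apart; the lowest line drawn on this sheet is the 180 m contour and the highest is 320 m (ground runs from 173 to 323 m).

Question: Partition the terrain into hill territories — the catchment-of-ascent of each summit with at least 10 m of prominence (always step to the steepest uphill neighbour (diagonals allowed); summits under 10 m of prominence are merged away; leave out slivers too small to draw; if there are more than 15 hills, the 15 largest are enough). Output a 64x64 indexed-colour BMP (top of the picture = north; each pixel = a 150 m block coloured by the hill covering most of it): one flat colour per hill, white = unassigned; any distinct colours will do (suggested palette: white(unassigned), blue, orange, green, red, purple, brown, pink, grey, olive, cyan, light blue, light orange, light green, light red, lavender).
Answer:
<image width="64" height="64" href="data:image/bmp;base64,Qk12CAAAAAAAAHYAAAAoAAAAQAAAAEAAAAABAAQAAAAAAAAIAAATCwAAEwsAABAAAAAAAAAA////ALR3HwAOf/8ALKAsACgn1gC9Z5QAS1aMAMJ34wB/f38AIr28AM++FwDox64AeLv/AIrfmACWmP8A1bDFACIiIiIiIiIiIiERERERERERERERERERERERERERERERIiIiIiIiIiIiIhEREREREREREREREREREREREREREREiIiIiIiIiIiIiERERERERERERERERERERERERERERESIiIiIiIiIiIiIhERERERERERERERERERERERERERERIiIiIiIiIiIiIiEREREREREREREREREREREREREREREiIiIiIiIiIiIiIhERERERERERERERERERERERERERESIiIiIiIiIiIiIiERERERERERERERERERERERERERERIiIiIiIiIiIiIiIhEREREREREREREREREREREREREREiIiIiIiIiIiIiIiERERERERERERERERERERERERERESIiIiIiIiIiIiIiIhERERERERERERERERERERERERERIiIiIiIiIiIiIiIiEREREREREREREREREREREREREREiIiIiIiIiIiIiIiIRERERERERERERERERERERERERESIiIiIiIiIiIiIiIiERERERERERERERERERERERERERIiIiIiIiIiIiIiIiIREREREREREREREREREREREREREiIiIiIiIiIiIiIiIiERERERERERERERERERERERERESIiIiIiIiIiIiIiIiIRERERERERERERERERERERERERIiIiIiIiIiIiIiIiIiEREREREREREREREREREREREREiIiIiIiIiIiIiIiIiIRERERERERERERERERERERERESIiIiIiIiIiIiIiIiIhERERERERERERERERERERERERIiIiIiIiIiIiIiIiIiIREREREREREREREREREREREREiIiIiIiIiIiIiIiIiIhERERERERERERERERERERERESIiIiIiIiIiIiIiIiIiIRERERERERERERERERERERERIiIiIiIiIiIiIiIiIiIhEREREREREREREREREREREREiIiIiIiIiIiIiIiIiIiERERERERERERERERERERERESIiIiIiIiIiIiIiIiIiIhERERERERERERERERERERERIiIiIiIiIiIiIiIiIiIiEREREREREREREREREREREREiIiIiIiIiIiIiIiIiIiIRERERERERERERERERERERESIiIiIiIiIiIiIiIiIiIiERERERERERERERERERERERIiIiIiIiIiIiIiIiIiIiIREREREREREREREREREREREiIiIiIiIiIiIiIiIiIiIhERERERERERERERERERERESIiIiIiIiIiIiIiIiIiIiIRERERERERERERERERERERIiIiIiIiIiIiIiIiIiIiIhEREREREREREREREREREREiIiIiIiIiIiIiIiIiIiIiERERERERERERERERERERESIiIiIiIiIiIiIiIiIiIiIhERERERERERERERERERERIiIiIiIiIiIiIiIiIiIiIiEREREREREREREREREREREiIiIiIiIiIiIiIiIiIiIiIRERERERERERERERERERESIiIiIiIiIiIiIiIiIiIiIhERERERERERERERERERERIiIiIiIiIiIiIiIiIiIiIiIREREREREREREREREREREiIiIiIiIiIiIiIiIiIiIiIhERERERERERERERERERESIiIiIiIiIiIiIiIiIiIiIiERERERERERERERERERERIiIiIiIiIiIiIiIiIiIiIiIREREREREREREREREREREiIiIiIiIiIiIiIiIiIiIiIiERERERERERERERERERESIiIiIiIiIiIiIiIiIiIiIiIRERERERERERERERERERIiIiIiIiIiIiIiIiIiIiIiIhEREREREREREREREREREiIiIiIiIiIiIiIiIiIiIiIiERERERERERERERERERESIiIiIiIiIiIiIiIiIiIiIiIRERERERERERERERERERIiIiIiIiIiIiIiIiIiIiIiIiEREREREREREREREREREiIiIiIiIiIiIiIiIiIiIiIiIRERERERERERERERERESIiIiIiIiIiIiIiIiIiIiIiIhERERERERERERERERERIiIiIiIiIiIiIiIiIiIiIiIiEREREREREREREREREREiIiIiIiIiIiIiIiIiIiIiIiIRERERERERERERERERESIiIiIiIiIiIiIiIiIiIiIiIhERERERERERERERERERIiIiIiIiIiIiIiIiIiIiIiIiEREREREREREREREREREiIiIiIiIiIiIiIiIiIiIiIiIRERERERERERERERERESIiIiIiIiIiIiIiIiIiIiIiIiERERERERERERERERERIiIiIiIiIiIiIiIiIiIiIiIiIREREREREREREREREREiIiIiIiIiIiIiIiIiIiIiIiIhERERERERERERERERESIiIiIiIiIiIiIiIiIiIiIiIiERERERERERERERERERIiIiIiIiIiIiIiIiIiIiIiIiIREREREREREREREREREiIiIiIiIiIiIiIiIiIiIiIiIhERERERERERERERERESIiIiIiIiIiIiIiIiIiIiIiIiERERERERERERERERERIiIiIiIiIiIiIiIiIiIiIiIiIREREREREREREREREREiIiIiIiIiIiIiIiIiIiIiIiIRERERERERERERERERESIiIiIiIiIiIiIiIiIiIiIiIhERERERERERERERERER"/>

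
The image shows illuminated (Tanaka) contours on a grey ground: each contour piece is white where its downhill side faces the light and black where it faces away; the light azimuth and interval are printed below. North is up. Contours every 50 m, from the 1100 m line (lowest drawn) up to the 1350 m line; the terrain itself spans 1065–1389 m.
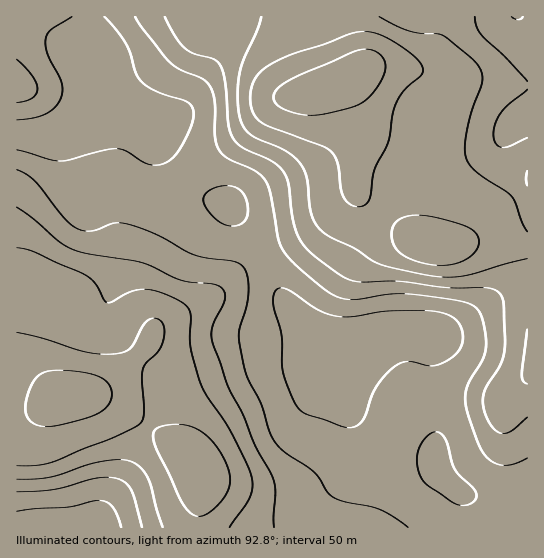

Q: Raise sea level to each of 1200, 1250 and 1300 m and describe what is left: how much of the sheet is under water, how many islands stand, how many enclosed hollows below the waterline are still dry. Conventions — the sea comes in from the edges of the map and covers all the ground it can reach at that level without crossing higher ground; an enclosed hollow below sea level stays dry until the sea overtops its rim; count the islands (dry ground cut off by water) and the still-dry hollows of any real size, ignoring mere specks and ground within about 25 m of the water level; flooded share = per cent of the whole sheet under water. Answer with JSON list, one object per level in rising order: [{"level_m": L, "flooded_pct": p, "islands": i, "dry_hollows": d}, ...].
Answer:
[{"level_m": 1200, "flooded_pct": 35, "islands": 0, "dry_hollows": 0}, {"level_m": 1250, "flooded_pct": 50, "islands": 0, "dry_hollows": 0}, {"level_m": 1300, "flooded_pct": 63, "islands": 0, "dry_hollows": 0}]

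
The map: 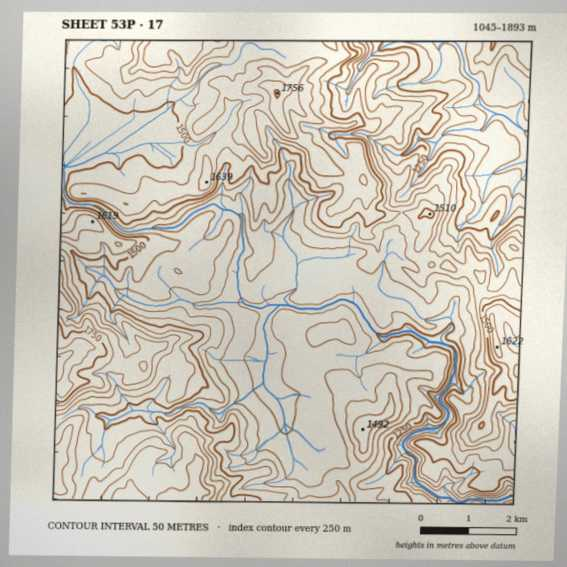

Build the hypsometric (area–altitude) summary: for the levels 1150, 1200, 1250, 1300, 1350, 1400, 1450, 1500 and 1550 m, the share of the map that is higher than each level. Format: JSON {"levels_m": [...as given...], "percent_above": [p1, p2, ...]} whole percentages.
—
{"levels_m": [1150, 1200, 1250, 1300, 1350, 1400, 1450, 1500, 1550], "percent_above": [96, 93, 89, 82, 66, 55, 45, 34, 25]}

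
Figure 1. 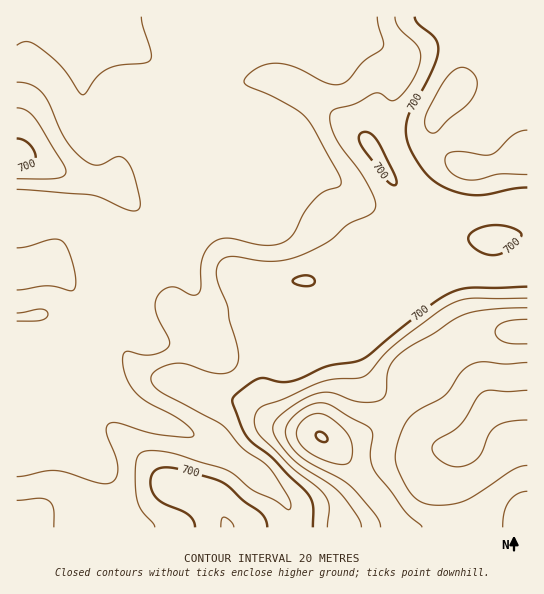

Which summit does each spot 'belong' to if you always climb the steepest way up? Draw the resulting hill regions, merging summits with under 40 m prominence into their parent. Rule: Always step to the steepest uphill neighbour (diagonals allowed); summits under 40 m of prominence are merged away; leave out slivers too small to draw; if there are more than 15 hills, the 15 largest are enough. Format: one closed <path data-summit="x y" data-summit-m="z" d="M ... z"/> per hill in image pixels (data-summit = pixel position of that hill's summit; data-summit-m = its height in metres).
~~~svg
<path data-summit="322 437" data-summit-m="801" d="M211 16l-195 1 1 3 48 1 65 27 17 9 22 20 12 21 22 20 4 15 0 17-28 67 1 21-19 17-10 0-37-16-44-8-15 18-10 0-29 6 0 272 511 1 1-258-13-1-14 4-16 0-24-4-111 46-8 2-11 0 11-6 9-13 4-29-24-32-17-17-12-8-28-16-5 0-38 16-14 0-12 4-15 13 86-87 5-12 34-52 8-17 0-10-2-2-34-10-26 0-35 12-24 0-3-4 10-17z"/><path data-summit="527 158" data-summit-m="731" d="M527 16l-314 0-4 14-10 17 3 4 24 0 35-12 26 0 34 10 2 2 0 10-8 17-34 52-5 12-76 76 17-6 14 0 34-15 9-1 40 24 17 17 24 32-4 29-9 13-11 6 11 0 8-2 111-46 24 4 42-4z"/><path data-summit="17 154" data-summit-m="708" d="M33 20l-17 1 0 233 10 1 19-6 10 0 12-17 8-1 31 8 8 0 37 16 10 0 19-17-1-21 28-67 0-17-4-15-22-20-12-21-12-13-16-11-76-32z"/>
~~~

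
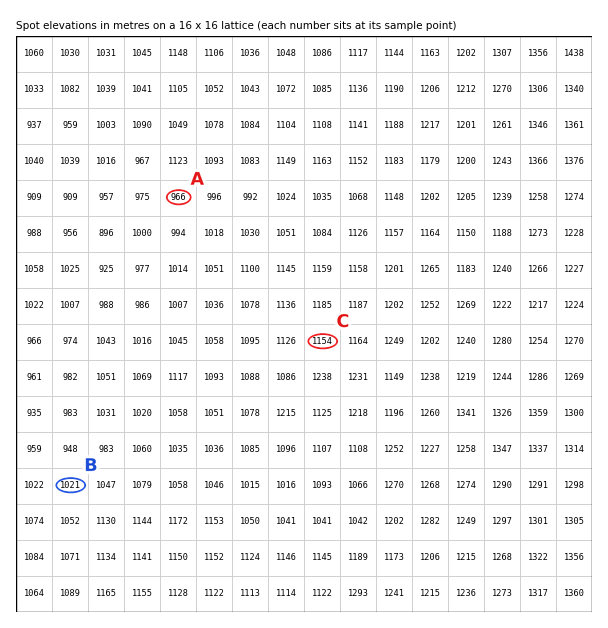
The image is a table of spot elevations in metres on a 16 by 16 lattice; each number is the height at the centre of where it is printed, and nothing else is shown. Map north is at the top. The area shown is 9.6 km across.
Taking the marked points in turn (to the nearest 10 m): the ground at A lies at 970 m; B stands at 1020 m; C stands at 1150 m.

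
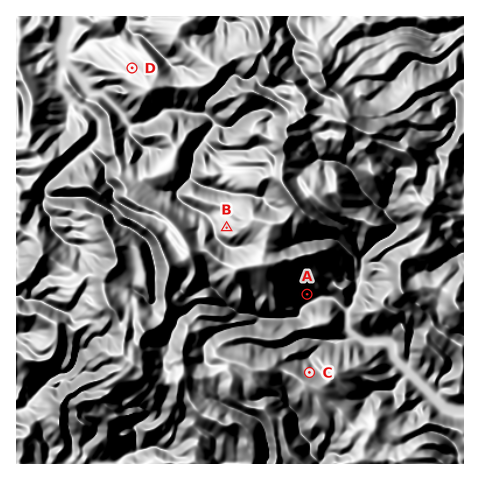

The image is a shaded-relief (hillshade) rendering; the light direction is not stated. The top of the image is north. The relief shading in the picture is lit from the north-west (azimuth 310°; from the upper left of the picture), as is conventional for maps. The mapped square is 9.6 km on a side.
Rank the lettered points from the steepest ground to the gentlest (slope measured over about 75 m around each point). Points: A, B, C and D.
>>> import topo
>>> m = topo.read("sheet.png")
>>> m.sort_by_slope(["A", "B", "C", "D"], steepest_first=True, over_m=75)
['A', 'C', 'B', 'D']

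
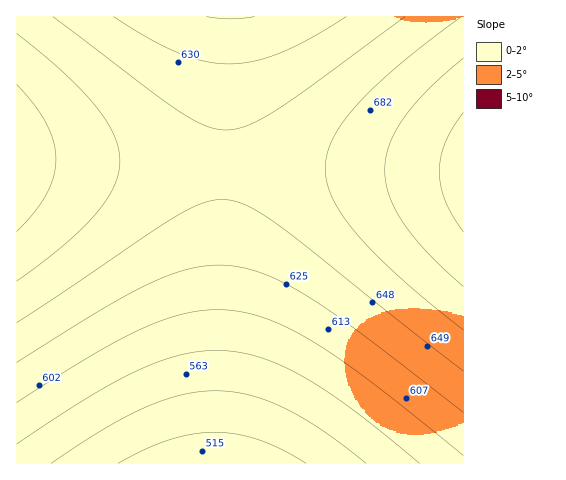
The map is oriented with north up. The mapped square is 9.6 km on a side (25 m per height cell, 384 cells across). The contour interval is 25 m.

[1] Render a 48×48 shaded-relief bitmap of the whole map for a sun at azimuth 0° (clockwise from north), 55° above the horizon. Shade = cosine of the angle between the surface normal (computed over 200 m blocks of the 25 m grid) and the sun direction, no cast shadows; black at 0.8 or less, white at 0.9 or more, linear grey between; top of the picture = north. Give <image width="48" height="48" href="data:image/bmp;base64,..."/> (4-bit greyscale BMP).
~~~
<image width="48" height="48" href="data:image/bmp;base64,Qk32BAAAAAAAAHYAAAAoAAAAMAAAADAAAAABAAQAAAAAAIAEAAATCwAAEwsAABAAAAAAAAAAAAAAABEREQAiIiIAMzMzAERERABVVVUAZmZmAHd3dwCIiIgAmZmZAKqqqgC7u7sAzMzMAN3d3QDu7u4A////AAAAAAAAAAAREREREREREREREREREREREQAAAAAAAAAAAREREREREREREREREREREQAAAAAAAAAAAAAAAAAAEQAAAAAAAAAAAAAAAAAAAAAAAAAAAAAAAAAAAAAAAAAAAAAAAAAAAAAAAAAAAAAAAAAAAAAAAAAAAAAAAAAAAAAAAAAAAAAAAAAAAAAAAAAAAAAAAAAAAAAAAAAAAAAAAAAAAAAAAAAAAAAAAAAAAAAAAAAAAAAAAAAAAAAAAAAAAAAAAAAAAAAAAAAAAAAAAAAAAAAAAAAAAAAAAAAAAAAAAAAAAAAAAAAAAAAAAAAAAAAAAAAAAAAAAAAAAAAAAAAAAAAAAAAAAAAAAAAAAAAAAAAAAAAAAAAAAAAAAAAAAAAAAAAAAAAAAAAAAAAAAAAAAAAAAAAAAAAAAAAAAAAAAAAAAAAAAAAAAAAAAAAAAAAAAAAAAAAAAAAAAAAAAAAAAAAAAAAAAAAAAAAAAAAAAAAAAAAAAAAAAAAAAAAAAAAAAAAAAAAAAAAAAAAAAAAAAAAAAAAAAAAAAAAAAAAAAAAAAAAAEREREREREREREQAAAAAAAAAAEREREREREREREREREREREREREREREREREREREREREREREREREREREREREREREREREREREREREREREREREREREREREREREREREREREREREREREREREREREREREREREREREREREREREREREREREREREREREREREREREREREREREREREREREREREREREREREREREREREREREREREREREREREREREREREREREREREREREREREREiIiIiIhERERERIiIiIiIiIiIiIiIiIiIiIiIiIiIiIiIiIiIiIiIiIiIiIiIiIiIiIiIiIiIiIiIiIiIiIiIiIiIiIiIiIiIiIiIiIiIiIiIiIiIiIiIiIiIiIiIiIiIiIiIiIiIiIiIiIiIiIiIiIzMzMzMzMzMzMzMzMzMzMzMzMzMzMzMzMzMzMzMzMzMzMzMzMzMzMzMzMzMzMzMzMzMzMzMzMzMzMzMzMzMzMzMzMzMzMzMzMzMzMzMzMzMzMzMzMzMzMzMzMzMzMzMzMzMzNERERERERERERDRERERERERERERERERERERERERERERERERERERERERERERERERERERERERERERERERERERERERERERERERERERERERERERERERERERERERERERERERERERERERERERERERERERERERERERERERERERERERVVVVVVUREREREREVVVVVVVVVVVVVVVVVVVVVVVVVVVVVVVVVVVVVVVVVVVVVVVVVVVVVVVVVVVVVVVVVVVVVVVVVVVVVVVVVVVVVVVVVVVVVVVVVVVVVVVVVVVVVVVVVVVVVVVVVVVVVVVVVVVVVVVVVVVVVVVVVVVVVVVVVVVVVVVVVVVVVVVVVVVVVVVVVVVVVVVVVVVVVVVVVVVVVVVVVVVVVVVVVVVVVVVVVVVVVVVVVVVVVVVVVVVVVVVVVVVVVVVQ=="/>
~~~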